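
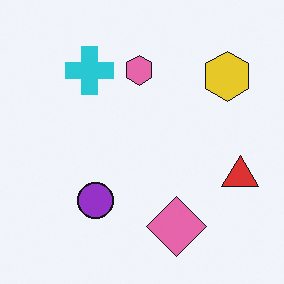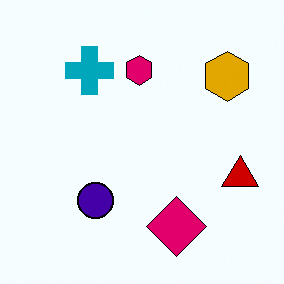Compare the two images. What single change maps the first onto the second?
Boosted in contrast.

Tones are pushed away from mid-grey across the whole image — a global contrast change.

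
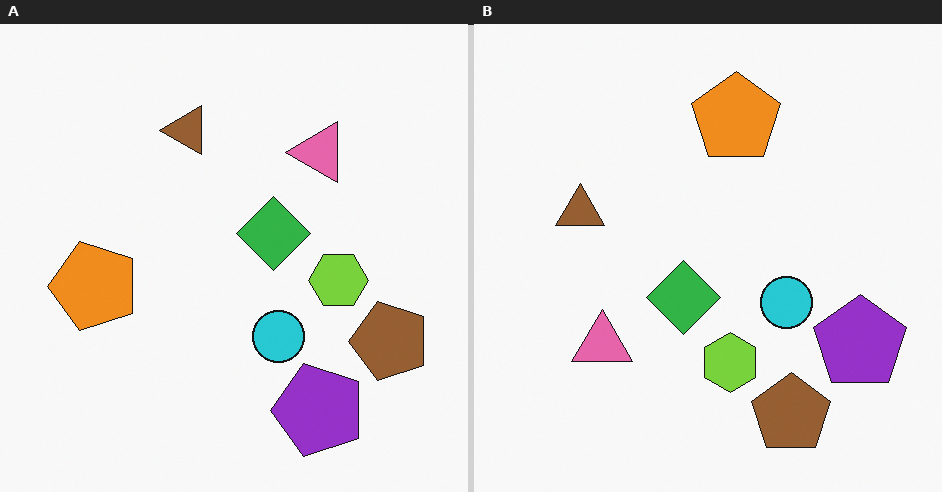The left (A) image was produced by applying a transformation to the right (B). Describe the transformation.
The left (A) image is the right (B) transposed (reflected across the top-left ↔ bottom-right diagonal).

Shapes have swapped their row and column positions — what was in the top-right is now in the bottom-left — a diagonal reflection.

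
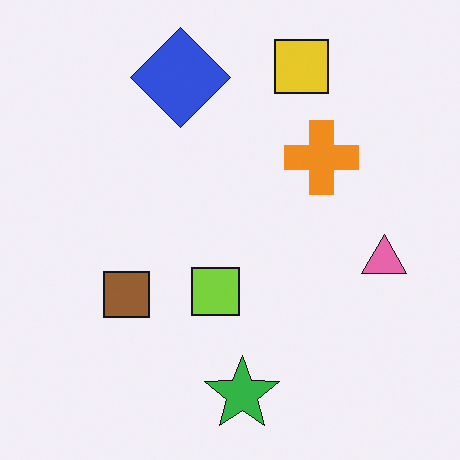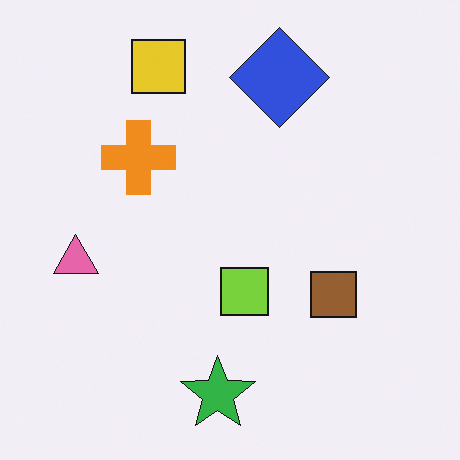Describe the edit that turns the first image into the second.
The image was flipped horizontally (left ↔ right).

The pink triangle is in the right of the first image and the left of the second — shapes on opposite sides of the vertical midline have swapped in a mirror flip.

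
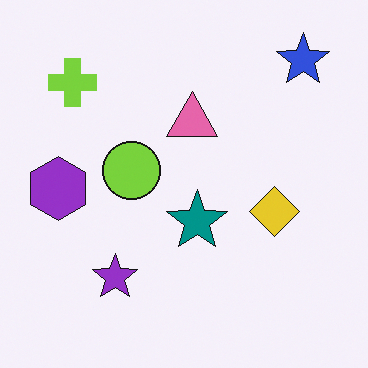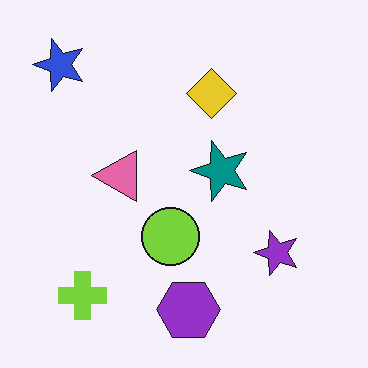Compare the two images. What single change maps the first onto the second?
The second image is the first rotated 90° counter-clockwise.

The blue star sits in the top-right of the first image and the top-left of the second — consistent with a whole-image 90° counter-clockwise rotation.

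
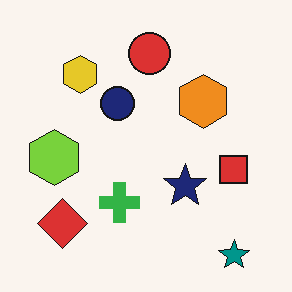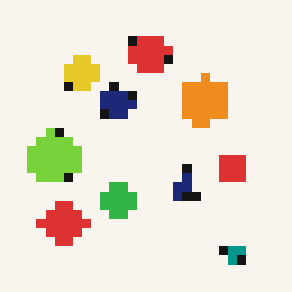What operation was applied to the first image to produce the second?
The image was coarsely pixelated.

Shapes are reduced to large square blocks; fine edges and outlines are lost — a downscale-then-upscale (mosaic) effect.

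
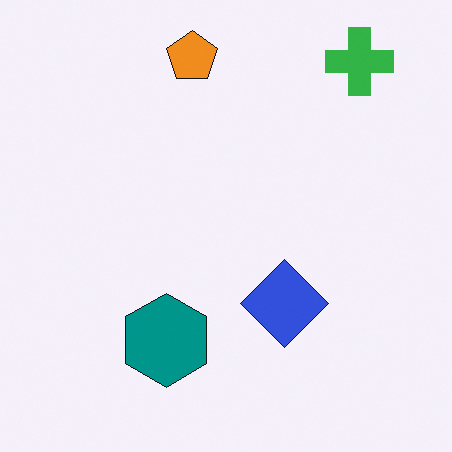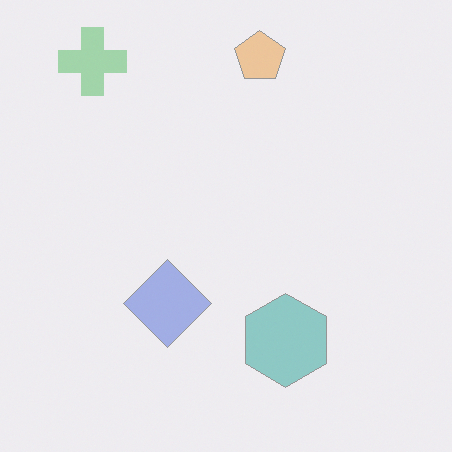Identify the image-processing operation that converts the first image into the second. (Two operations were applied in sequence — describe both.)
The second image is the first flipped horizontally (left ↔ right), then given much lower contrast.

The green cross is in the top-right of the first image and the top-left of the second — shapes on opposite sides of the vertical midline have swapped in a mirror flip. Tones are pushed toward mid-grey across the whole image — a global contrast change.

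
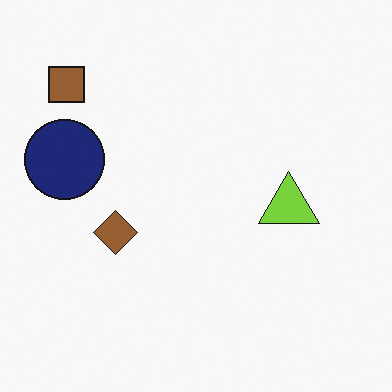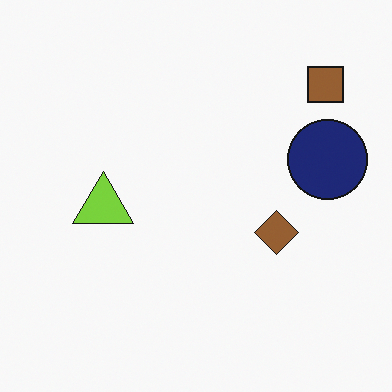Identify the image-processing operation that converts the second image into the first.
Flipped horizontally (left ↔ right).

The navy circle is in the right of the second image and the left of the first — shapes on opposite sides of the vertical midline have swapped in a mirror flip.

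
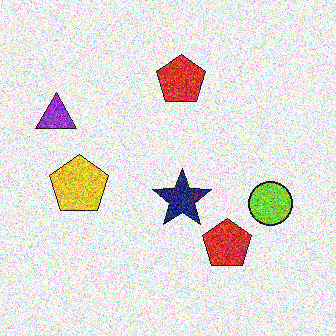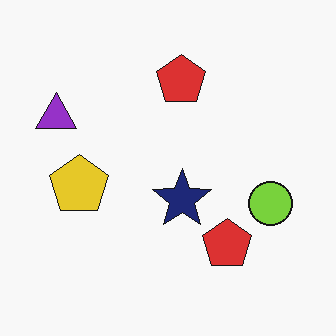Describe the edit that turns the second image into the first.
The first image is the second degraded with a thick layer of grain.

Random speckle covers the whole image, including the flat background.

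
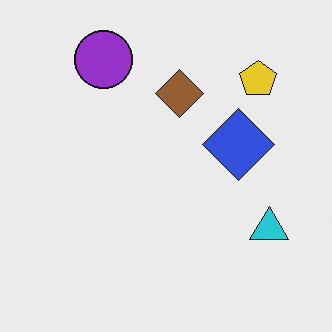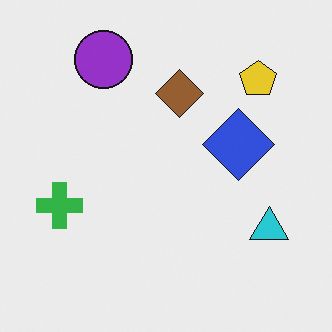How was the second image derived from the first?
The image was overlaid with an additional green cross.

A green cross appears in the second image that is absent from the first.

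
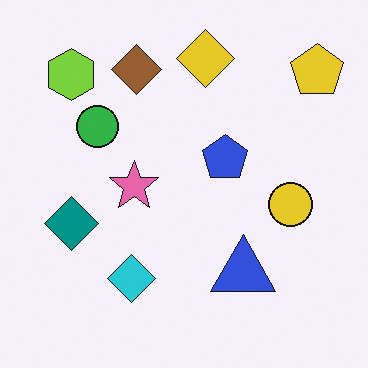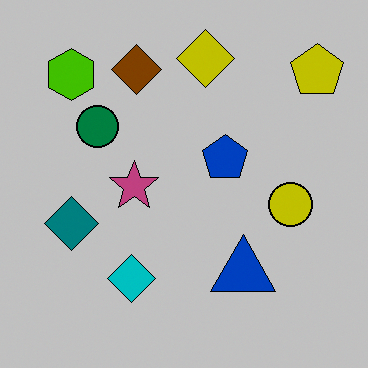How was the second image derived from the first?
The second image is the first heavily posterized to just a handful of flat colors.

Each flat color has snapped to a coarser quantized level — most visibly, the near-white background has dropped to a flat grey.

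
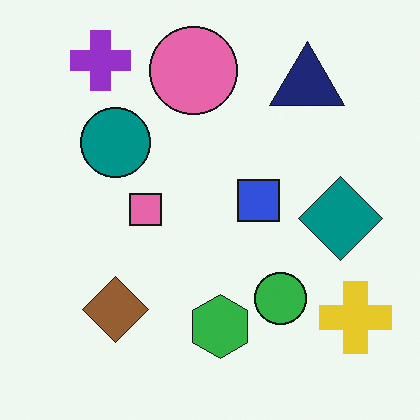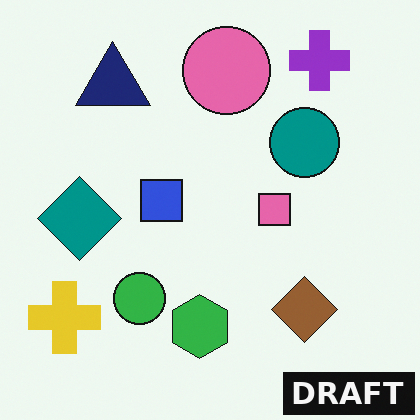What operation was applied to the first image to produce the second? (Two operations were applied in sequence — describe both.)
The transformation is: flipped horizontally (left ↔ right), then watermarked with the text "DRAFT" in the lower-right corner.

The yellow cross is in the bottom-right of the first image and the bottom-left of the second — shapes on opposite sides of the vertical midline have swapped in a mirror flip. A dark label reading "DRAFT" appears in the lower-right corner.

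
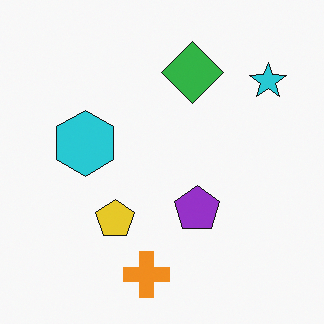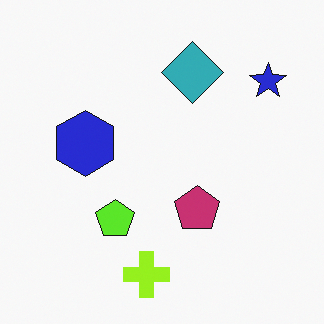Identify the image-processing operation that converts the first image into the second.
The transformation is: hue-shifted by a small amount.

Every shape's color has rotated by the same amount around the hue wheel — a uniform hue shift.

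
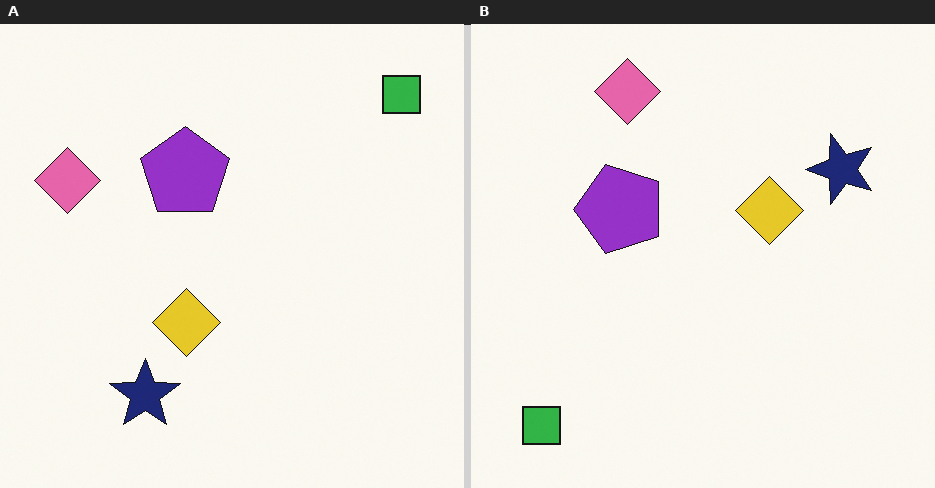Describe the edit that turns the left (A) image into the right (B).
It was transposed (reflected across the top-left ↔ bottom-right diagonal).

Shapes have swapped their row and column positions — what was in the top-right is now in the bottom-left — a diagonal reflection.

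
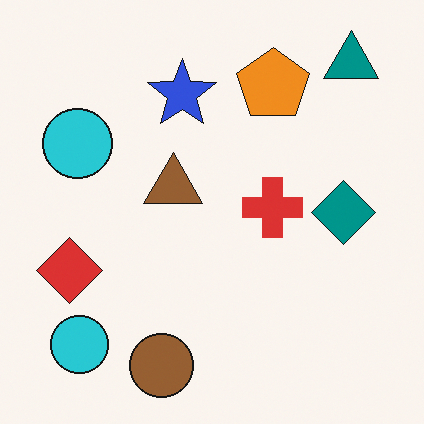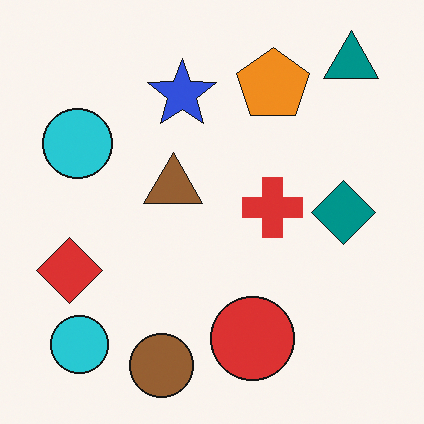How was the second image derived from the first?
The image was overlaid with an additional red circle.

A red circle appears in the second image that is absent from the first.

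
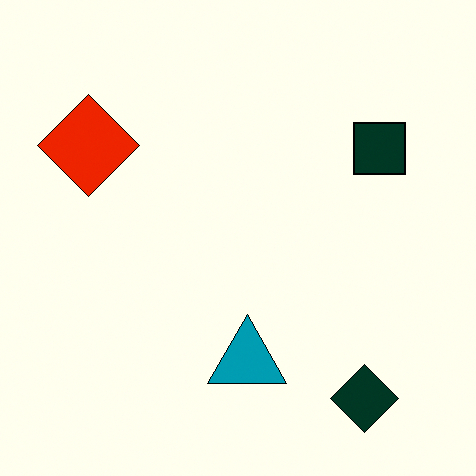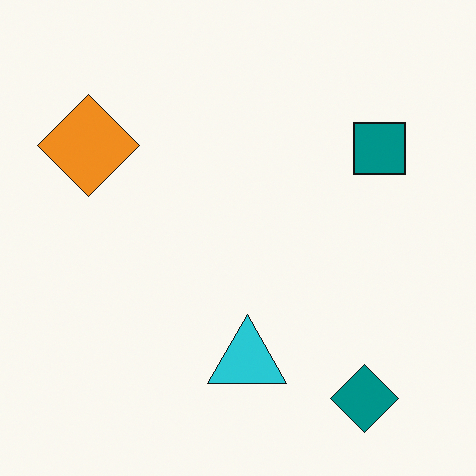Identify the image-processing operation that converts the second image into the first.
It was given much higher contrast.

Tones are pushed away from mid-grey across the whole image — a global contrast change.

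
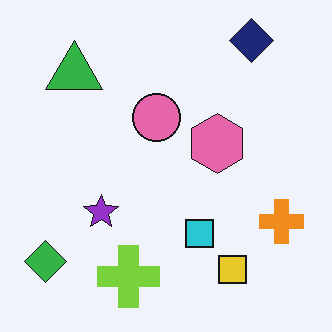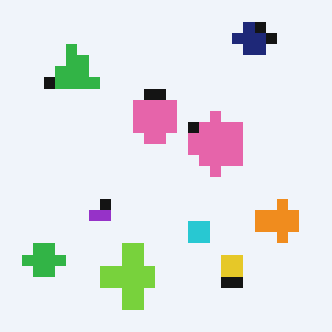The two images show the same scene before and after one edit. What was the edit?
Coarsely pixelated.

Shapes are reduced to large square blocks; fine edges and outlines are lost — a downscale-then-upscale (mosaic) effect.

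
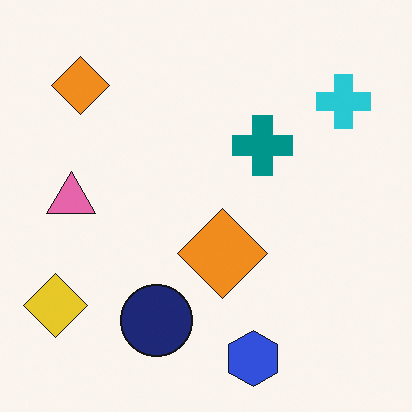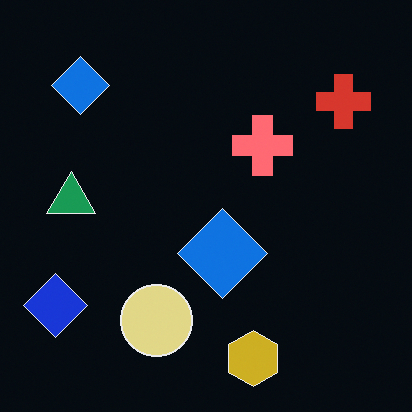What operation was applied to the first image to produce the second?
The second image is the first color-inverted (negative).

The light background has become dark and every shape's color is its complement — a photographic negative.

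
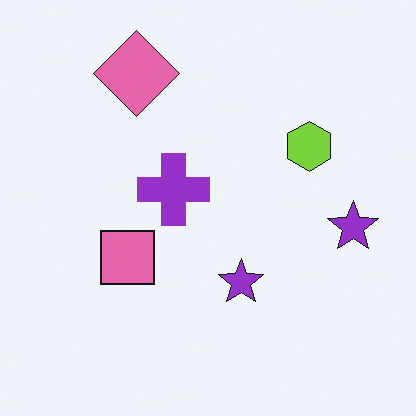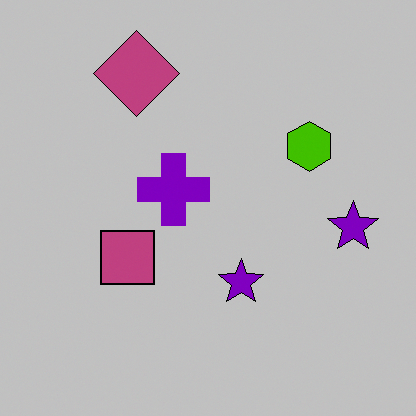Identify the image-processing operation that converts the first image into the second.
Heavily posterized to just a handful of flat colors.

Each flat color has snapped to a coarser quantized level — most visibly, the near-white background has dropped to a flat grey.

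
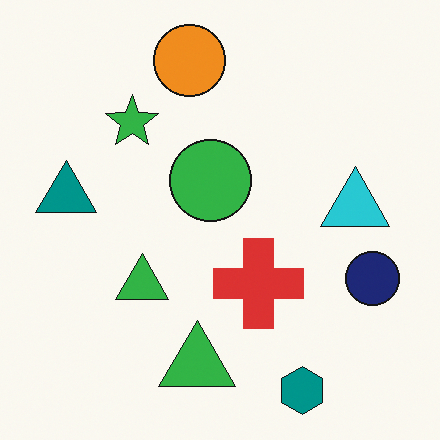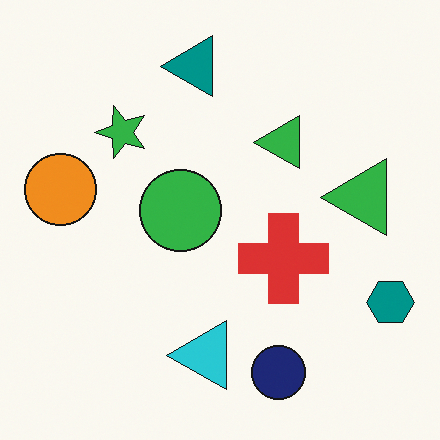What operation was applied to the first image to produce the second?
The second image is the first transposed (reflected across the top-left ↔ bottom-right diagonal).

Shapes have swapped their row and column positions — what was in the top-right is now in the bottom-left — a diagonal reflection.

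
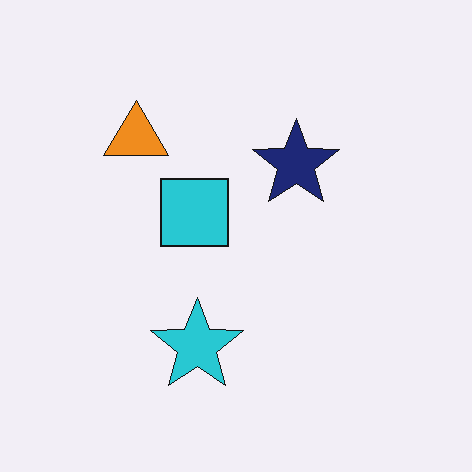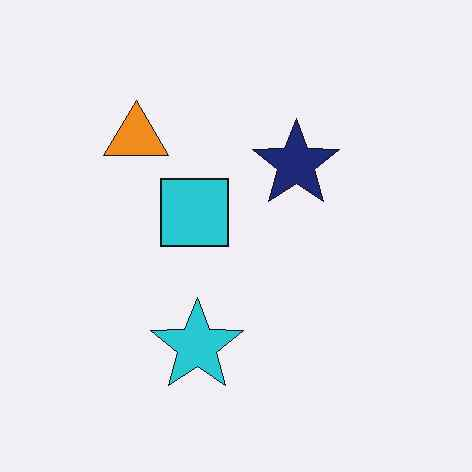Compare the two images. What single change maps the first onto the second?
The image was given moderate JPEG compression.

Blocky 8×8 compression artifacts appear around shape edges and the flat background shows ringing — characteristic JPEG degradation.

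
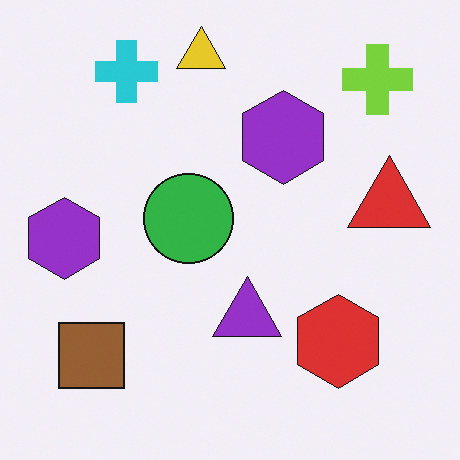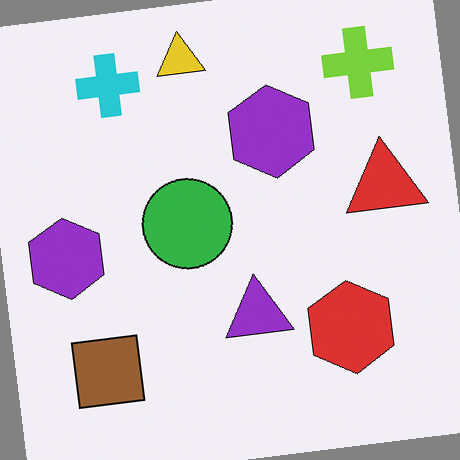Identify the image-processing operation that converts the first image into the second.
This is the original image rotated counter-clockwise by a slight angle.

Every shape is tilted by the same angle and the image corners show triangular fill wedges — a whole-image rotation by a non-right angle.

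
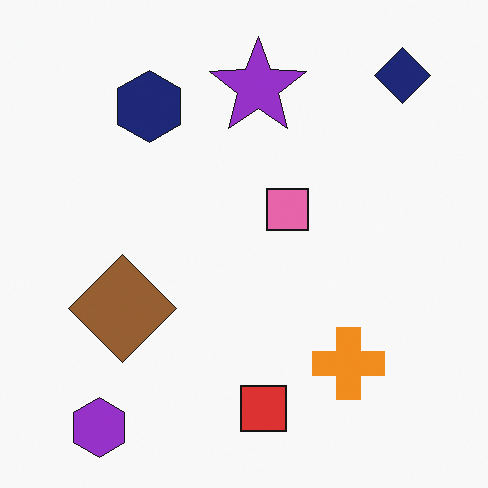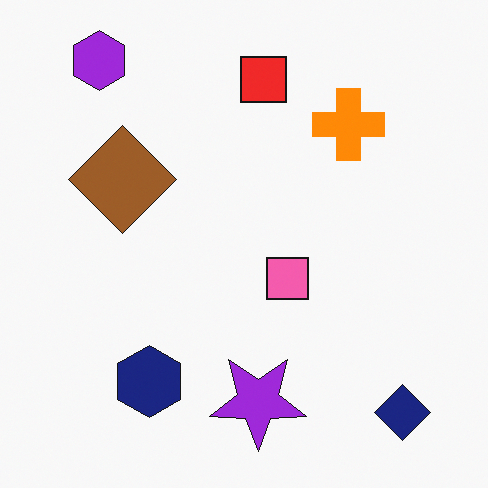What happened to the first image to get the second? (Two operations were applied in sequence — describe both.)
This is the original image flipped vertically (top ↔ bottom), then slightly oversaturated.

The purple hexagon is in the bottom-left of the first image and the top-left of the second — shapes on opposite sides of the horizontal midline have swapped in a mirror flip. All colors are more vivid — a global saturation change.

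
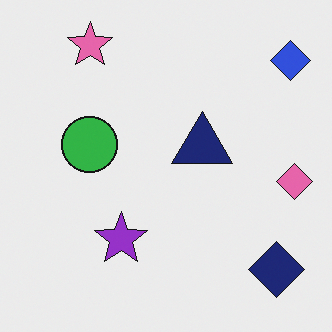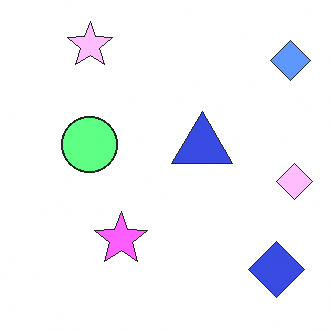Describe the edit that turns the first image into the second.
It was brightened a lot.

Every pixel — background and shapes alike — is uniformly brightened.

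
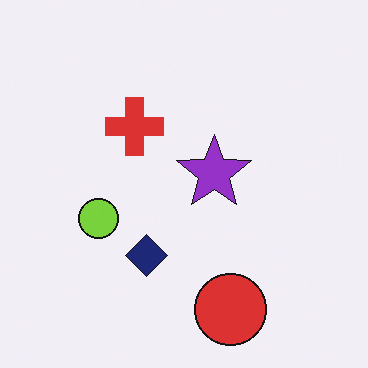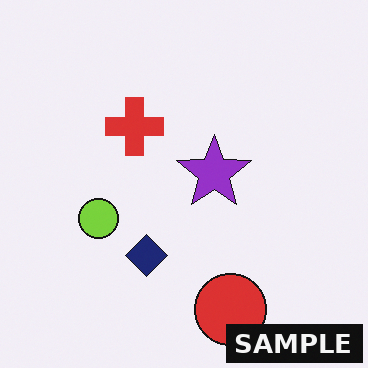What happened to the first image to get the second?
The transformation is: watermarked with the text "SAMPLE" in the lower-right corner.

A dark label reading "SAMPLE" appears in the lower-right corner.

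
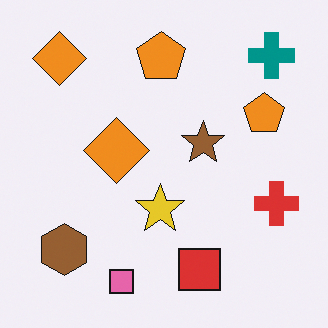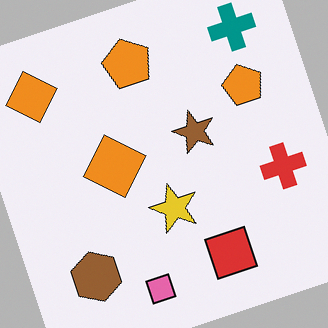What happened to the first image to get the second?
The image was rotated counter-clockwise by a moderate amount.

Every shape is tilted by the same angle and the image corners show triangular fill wedges — a whole-image rotation by a non-right angle.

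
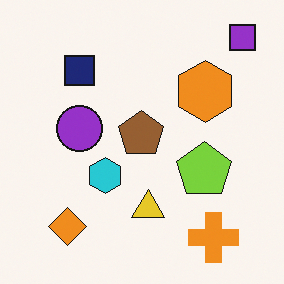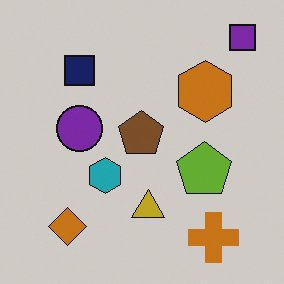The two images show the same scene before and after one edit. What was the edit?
The transformation is: darkened a little.

Every pixel — background and shapes alike — is uniformly darkened.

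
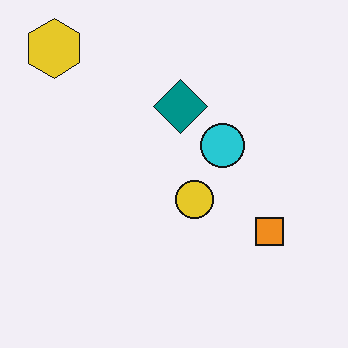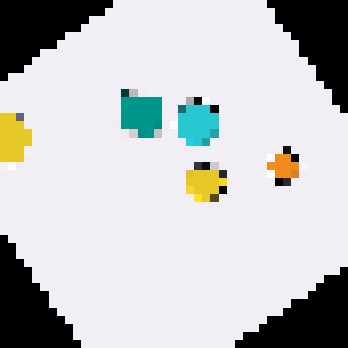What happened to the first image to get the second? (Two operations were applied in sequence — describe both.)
It was rotated counter-clockwise by a large amount — several tens of degrees, then pixelated into visible square blocks.

Every shape is tilted by the same angle and the image corners show triangular fill wedges — a whole-image rotation by a non-right angle. Shapes are reduced to large square blocks; fine edges and outlines are lost — a downscale-then-upscale (mosaic) effect.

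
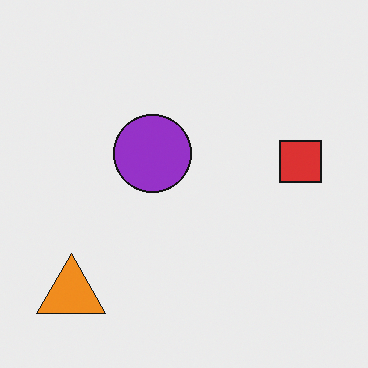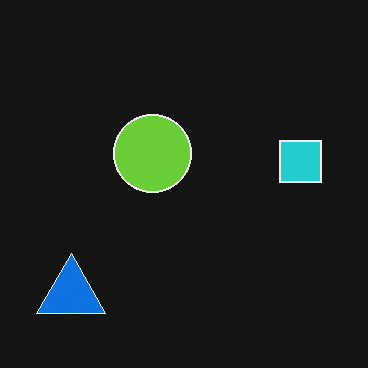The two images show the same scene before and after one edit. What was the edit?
The transformation is: color-inverted (negative).

The light background has become dark and every shape's color is its complement — a photographic negative.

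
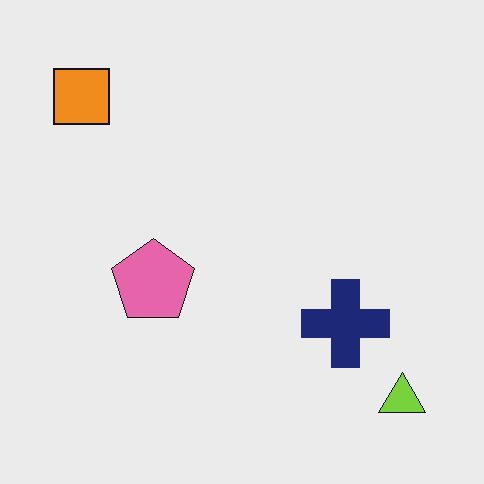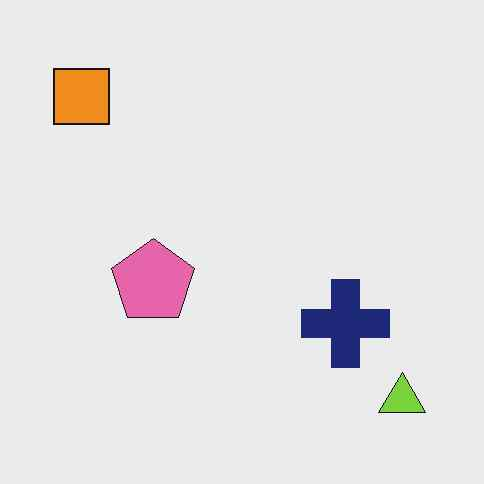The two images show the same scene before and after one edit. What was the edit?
It was JPEG-compressed with visible artifacts.

Blocky 8×8 compression artifacts appear around shape edges and the flat background shows ringing — characteristic JPEG degradation.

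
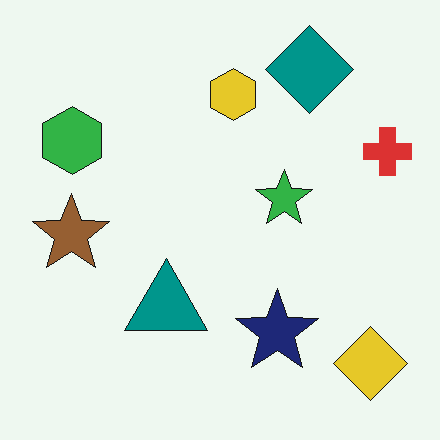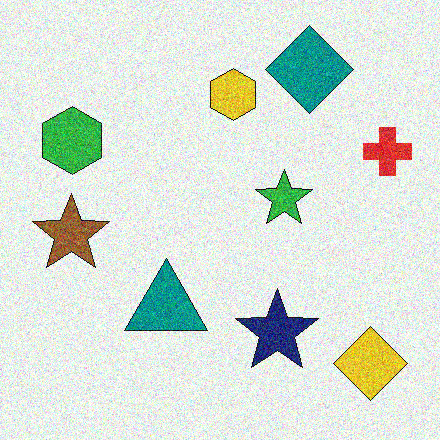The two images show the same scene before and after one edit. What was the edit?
The image was degraded with a thick layer of grain.

Random speckle covers the whole image, including the flat background.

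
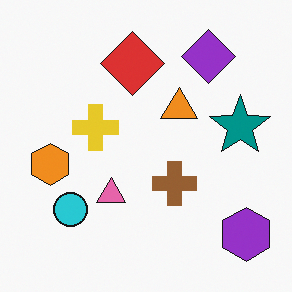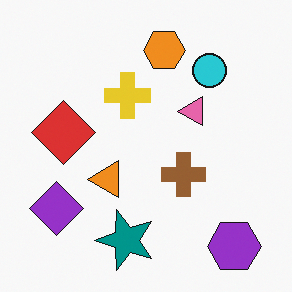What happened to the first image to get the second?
The transformation is: transposed (reflected across the top-left ↔ bottom-right diagonal).

Shapes have swapped their row and column positions — what was in the top-right is now in the bottom-left — a diagonal reflection.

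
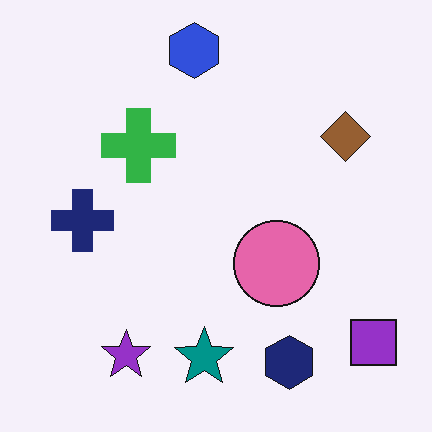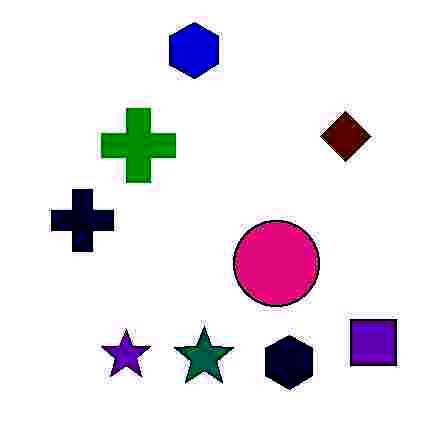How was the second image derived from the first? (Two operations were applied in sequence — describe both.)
It was degraded with heavy JPEG compression, then given much higher contrast.

Blocky 8×8 compression artifacts appear around shape edges and the flat background shows ringing — characteristic JPEG degradation. Tones are pushed away from mid-grey across the whole image — a global contrast change.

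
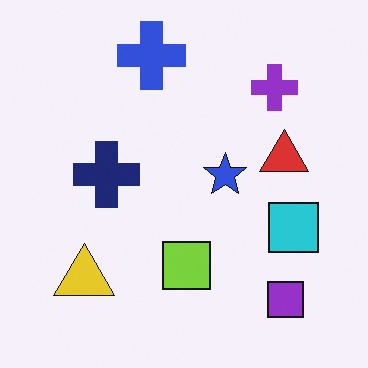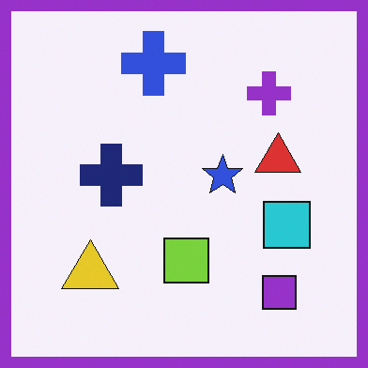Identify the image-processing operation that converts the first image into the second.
Framed with a purple border.

A solid purple frame runs around the edge of the second image, with the content slightly shrunk inside it.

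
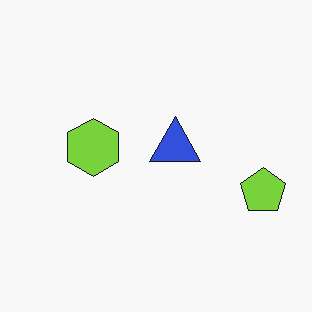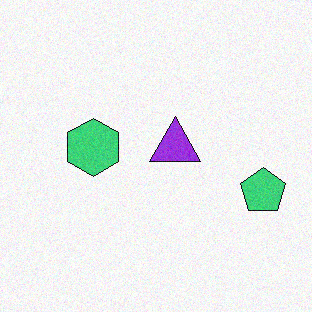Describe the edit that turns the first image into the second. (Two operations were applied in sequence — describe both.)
The image was hue-shifted slightly, then degraded with subtle gaussian noise.

Every shape's color has rotated by the same amount around the hue wheel — a uniform hue shift. Random speckle covers the whole image, including the flat background.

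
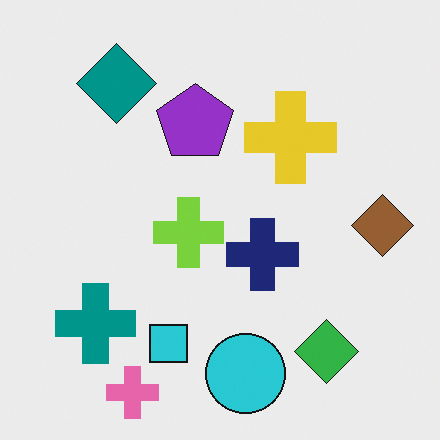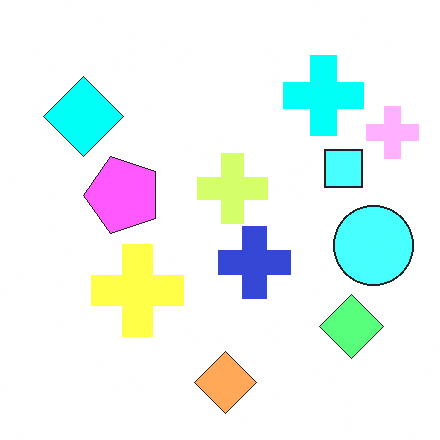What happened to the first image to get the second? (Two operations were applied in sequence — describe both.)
This is the original image transposed (reflected across the top-left ↔ bottom-right diagonal), then noticeably brightened.

Shapes have swapped their row and column positions — what was in the top-right is now in the bottom-left — a diagonal reflection. Every pixel — background and shapes alike — is uniformly brightened.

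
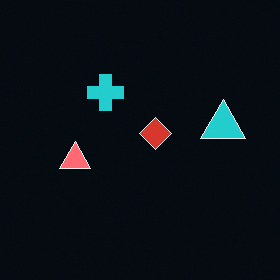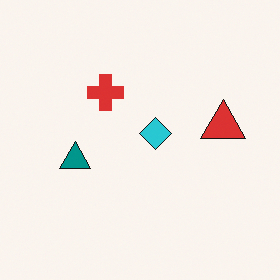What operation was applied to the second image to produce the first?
The image was color-inverted (negative).

The light background has become dark and every shape's color is its complement — a photographic negative.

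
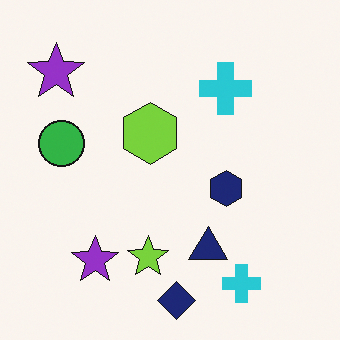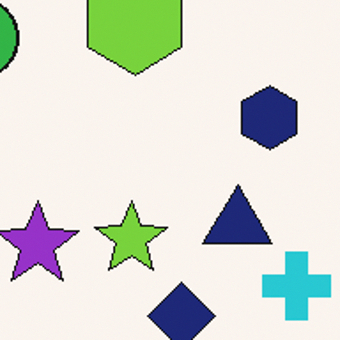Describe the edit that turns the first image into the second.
The second image is the first cropped to a noticeably smaller region and rescaled.

The visible shapes are larger and the field of view is narrower; shapes near the original edges may be partly or wholly outside the frame — a crop-and-rescale.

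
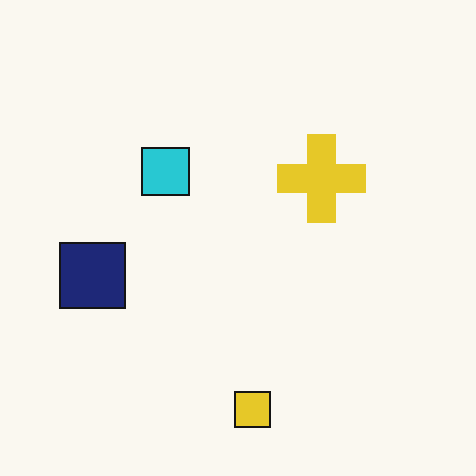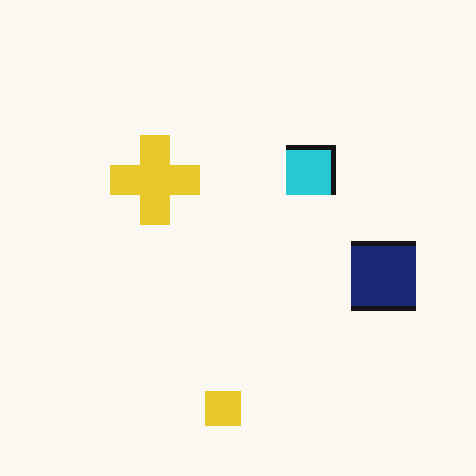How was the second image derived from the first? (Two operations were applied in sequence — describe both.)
Mildly pixelated, then flipped horizontally (left ↔ right).

Shapes are reduced to large square blocks; fine edges and outlines are lost — a downscale-then-upscale (mosaic) effect. The navy square is in the left of the first image and the right of the second — shapes on opposite sides of the vertical midline have swapped in a mirror flip.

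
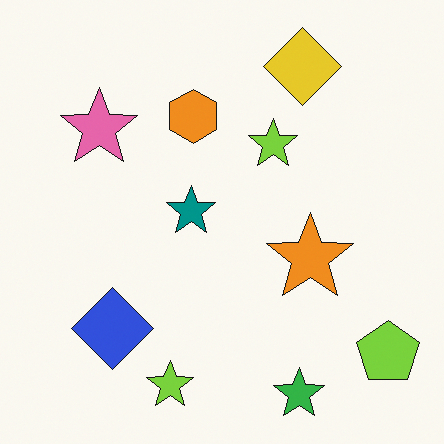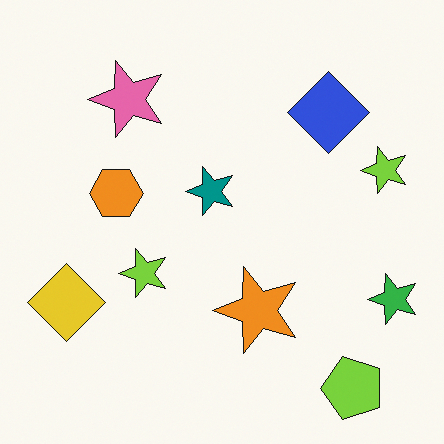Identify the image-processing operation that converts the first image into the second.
It was transposed (reflected across the top-left ↔ bottom-right diagonal).

Shapes have swapped their row and column positions — what was in the top-right is now in the bottom-left — a diagonal reflection.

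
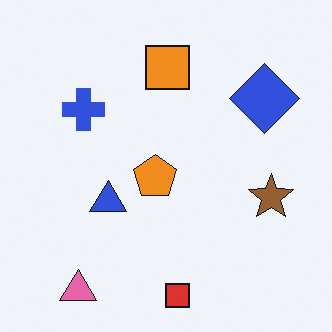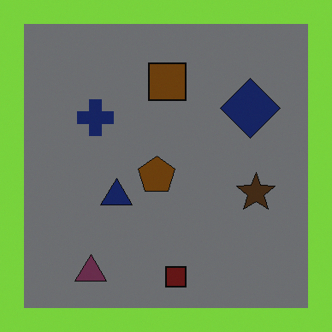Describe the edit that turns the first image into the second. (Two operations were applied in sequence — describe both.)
The transformation is: substantially darkened, then framed with a lime border.

Every pixel — background and shapes alike — is uniformly darkened. A solid lime frame runs around the edge of the second image, with the content slightly shrunk inside it.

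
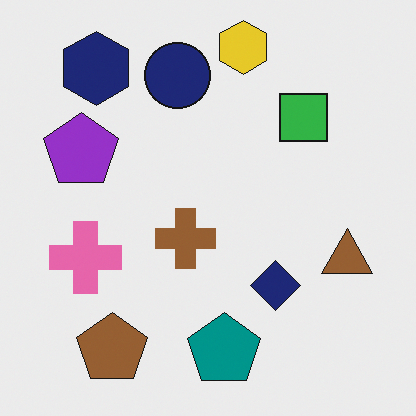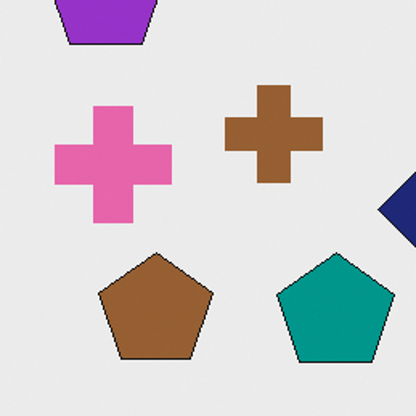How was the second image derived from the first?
This is the original image cropped to a modestly smaller region and rescaled.

The visible shapes are larger and the field of view is narrower; shapes near the original edges may be partly or wholly outside the frame — a crop-and-rescale.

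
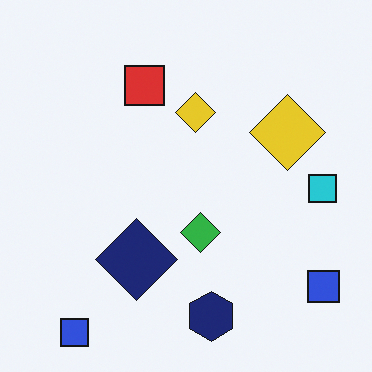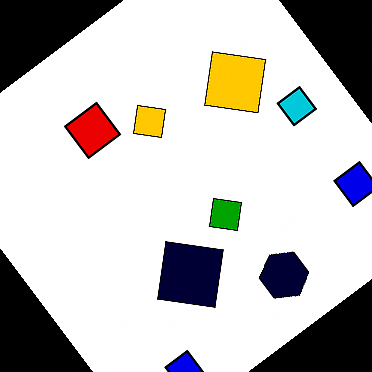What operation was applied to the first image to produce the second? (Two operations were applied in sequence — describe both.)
This is the original image rotated counter-clockwise by a large amount — several tens of degrees, then boosted in contrast.

Every shape is tilted by the same angle and the image corners show triangular fill wedges — a whole-image rotation by a non-right angle. Tones are pushed away from mid-grey across the whole image — a global contrast change.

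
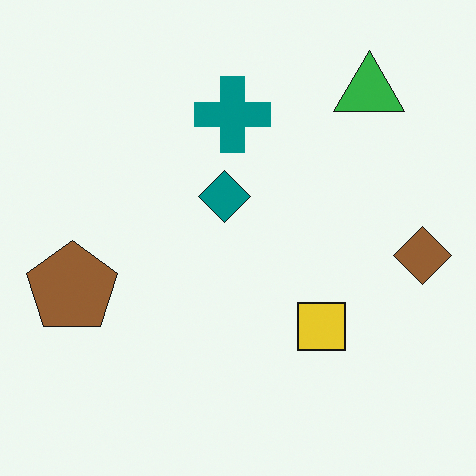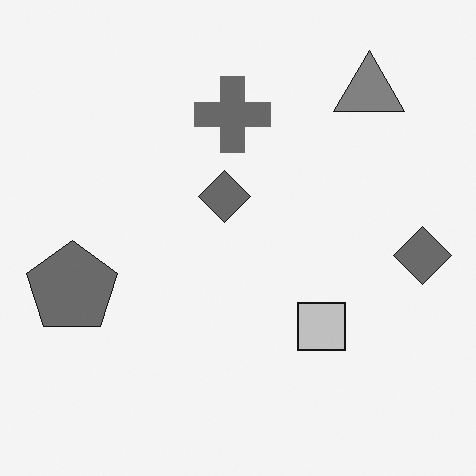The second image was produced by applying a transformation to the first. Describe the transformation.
The image was converted to grayscale.

All color is removed — every shape is now a shade of grey.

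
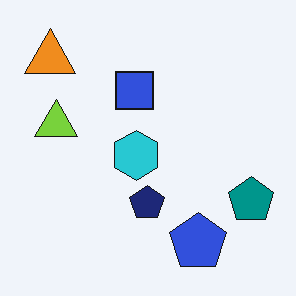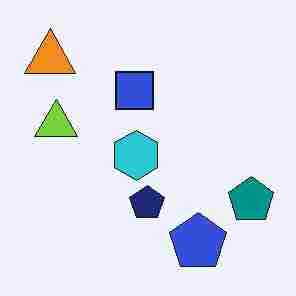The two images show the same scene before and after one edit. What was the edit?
The image was degraded with heavy JPEG compression.

Blocky 8×8 compression artifacts appear around shape edges and the flat background shows ringing — characteristic JPEG degradation.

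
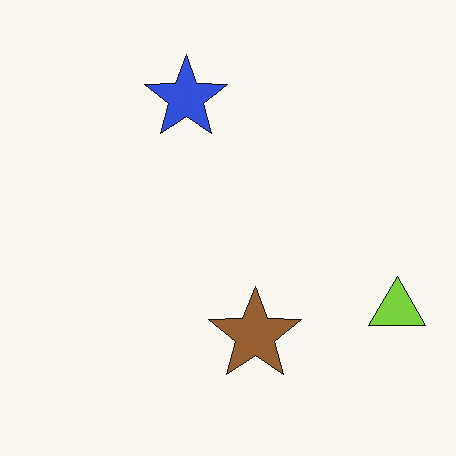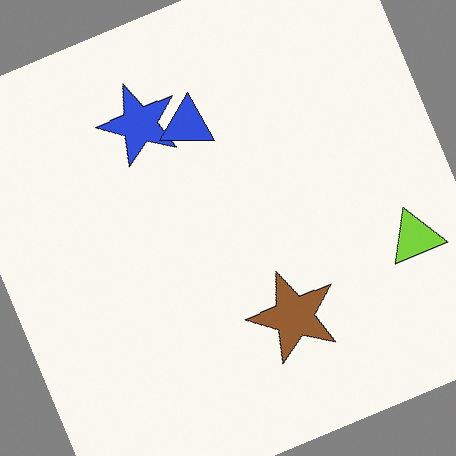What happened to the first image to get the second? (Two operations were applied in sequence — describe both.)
The image was rotated counter-clockwise by a moderate amount, then overlaid with an additional blue triangle.

Every shape is tilted by the same angle and the image corners show triangular fill wedges — a whole-image rotation by a non-right angle. A blue triangle appears in the second image that is absent from the first.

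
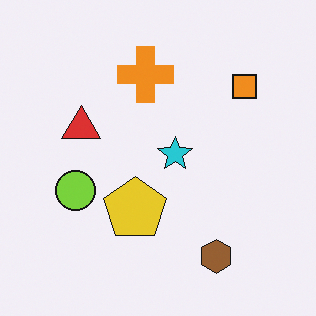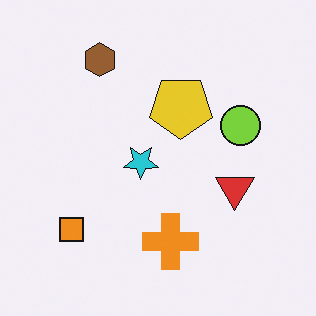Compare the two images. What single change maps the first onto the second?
The second image is the first rotated 180°.

The brown hexagon sits in the bottom-right of the first image and the top-left of the second — consistent with a whole-image 180° rotation.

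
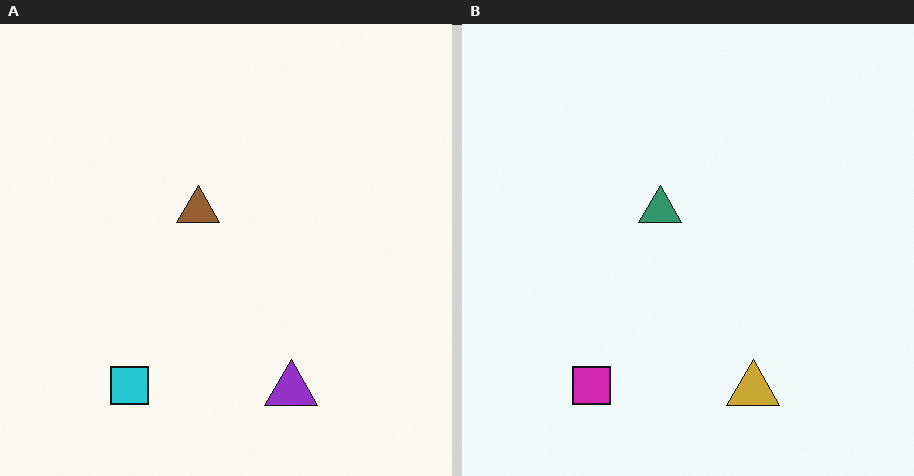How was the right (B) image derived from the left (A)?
The transformation is: hue-shifted by a moderate amount.

Every shape's color has rotated by the same amount around the hue wheel — a uniform hue shift.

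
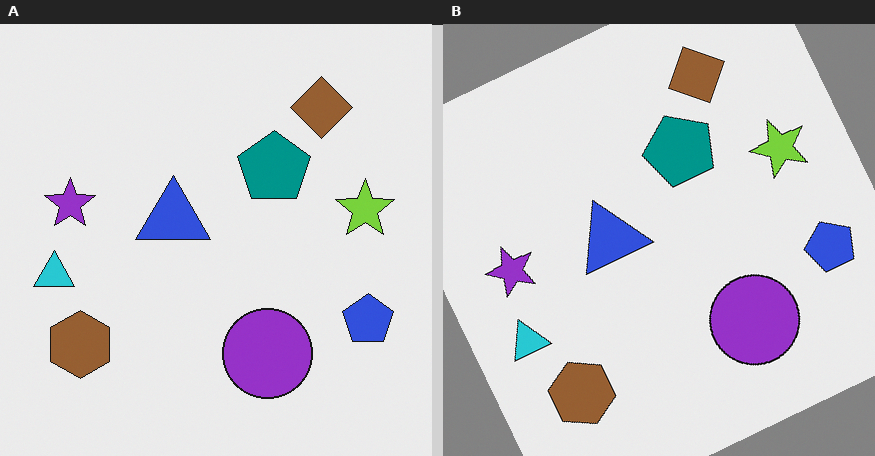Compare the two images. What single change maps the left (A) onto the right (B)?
The transformation is: rotated counter-clockwise by a moderate amount.

Every shape is tilted by the same angle and the image corners show triangular fill wedges — a whole-image rotation by a non-right angle.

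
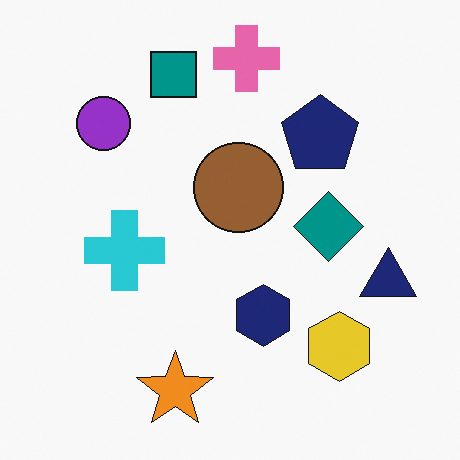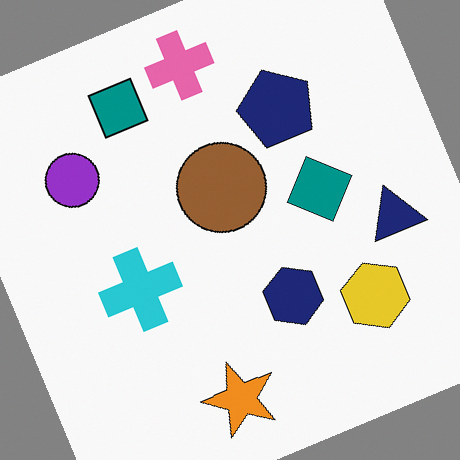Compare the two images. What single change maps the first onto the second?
The image was rotated counter-clockwise by a clearly visible amount.

Every shape is tilted by the same angle and the image corners show triangular fill wedges — a whole-image rotation by a non-right angle.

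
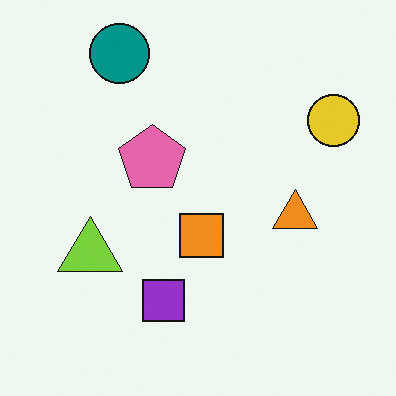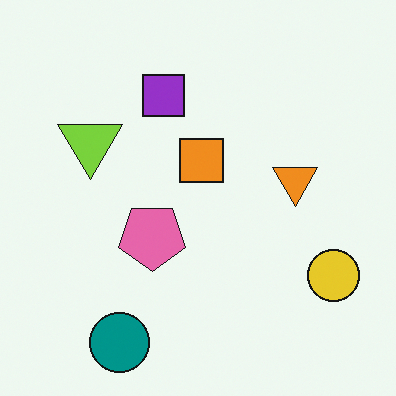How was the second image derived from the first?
This is the original image flipped vertically (top ↔ bottom).

The teal circle is in the top-left of the first image and the bottom-left of the second — shapes on opposite sides of the horizontal midline have swapped in a mirror flip.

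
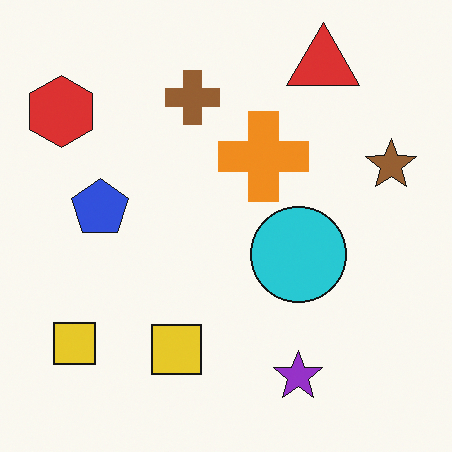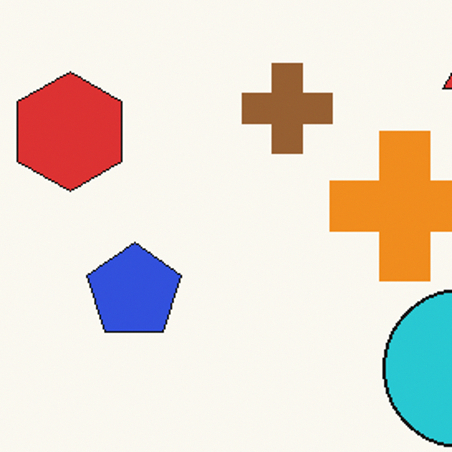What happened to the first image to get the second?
Cropped to a noticeably smaller region and rescaled.

The visible shapes are larger and the field of view is narrower; shapes near the original edges may be partly or wholly outside the frame — a crop-and-rescale.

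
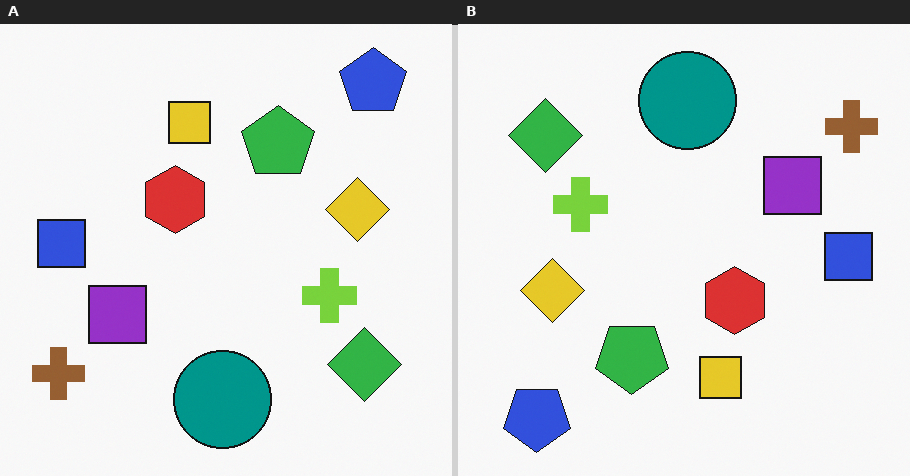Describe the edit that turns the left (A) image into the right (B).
The transformation is: rotated 180°.

The blue pentagon sits in the top-right of the left (A) image and the bottom-left of the right (B) — consistent with a whole-image 180° rotation.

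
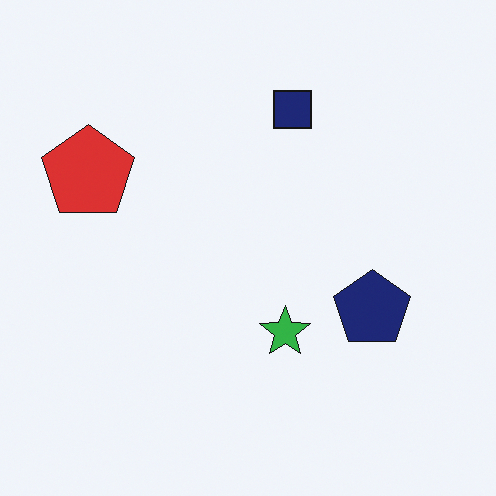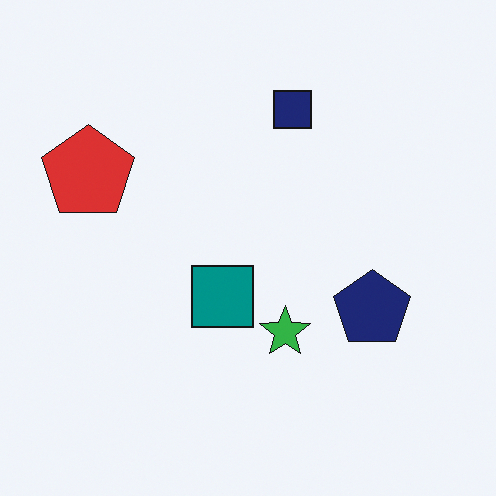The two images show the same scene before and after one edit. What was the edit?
This is the original image overlaid with an additional teal square.

A teal square appears in the second image that is absent from the first.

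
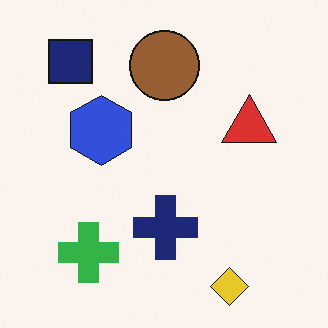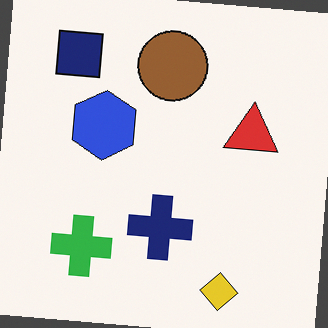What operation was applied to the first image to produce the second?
The second image is the first rotated clockwise by a slight angle.

Every shape is tilted by the same angle and the image corners show triangular fill wedges — a whole-image rotation by a non-right angle.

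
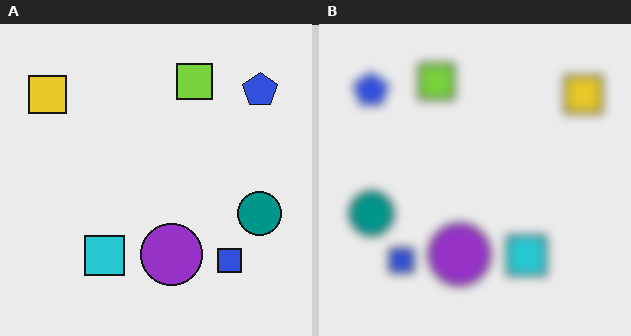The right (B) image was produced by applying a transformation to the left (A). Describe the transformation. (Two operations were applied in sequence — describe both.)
Strongly gaussian-blurred, then flipped horizontally (left ↔ right).

Shape edges and outlines are uniformly softened across the whole image. The yellow square is in the top-left of the left (A) image and the top-right of the right (B) — shapes on opposite sides of the vertical midline have swapped in a mirror flip.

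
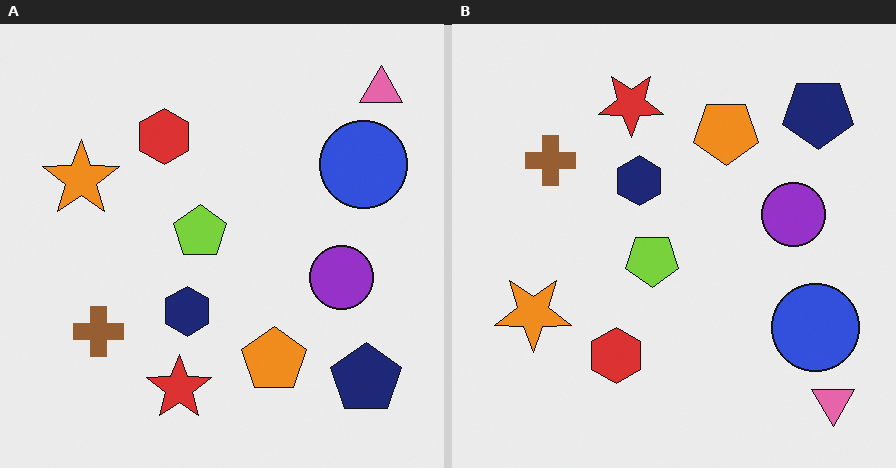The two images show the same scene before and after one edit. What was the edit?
Flipped vertically (top ↔ bottom).

The pink triangle is in the top-right of the left (A) image and the bottom-right of the right (B) — shapes on opposite sides of the horizontal midline have swapped in a mirror flip.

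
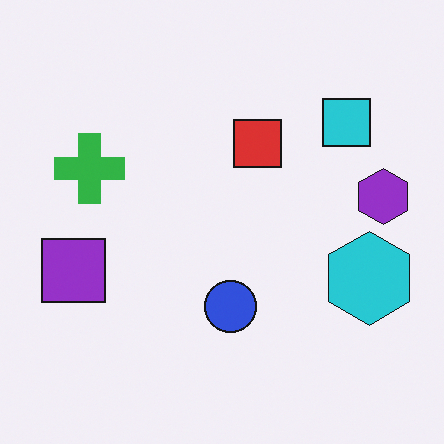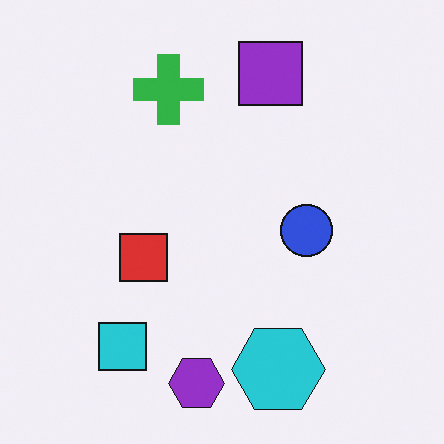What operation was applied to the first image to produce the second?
The second image is the first transposed (reflected across the top-left ↔ bottom-right diagonal).

Shapes have swapped their row and column positions — what was in the top-right is now in the bottom-left — a diagonal reflection.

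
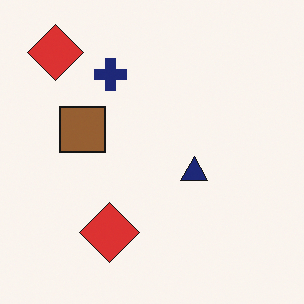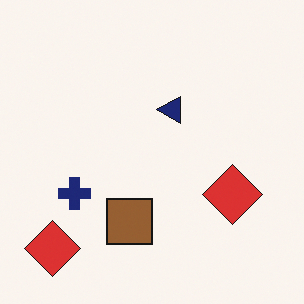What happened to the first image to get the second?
The image was rotated 90° counter-clockwise.

The navy cross sits in the top of the first image and the left of the second — consistent with a whole-image 90° counter-clockwise rotation.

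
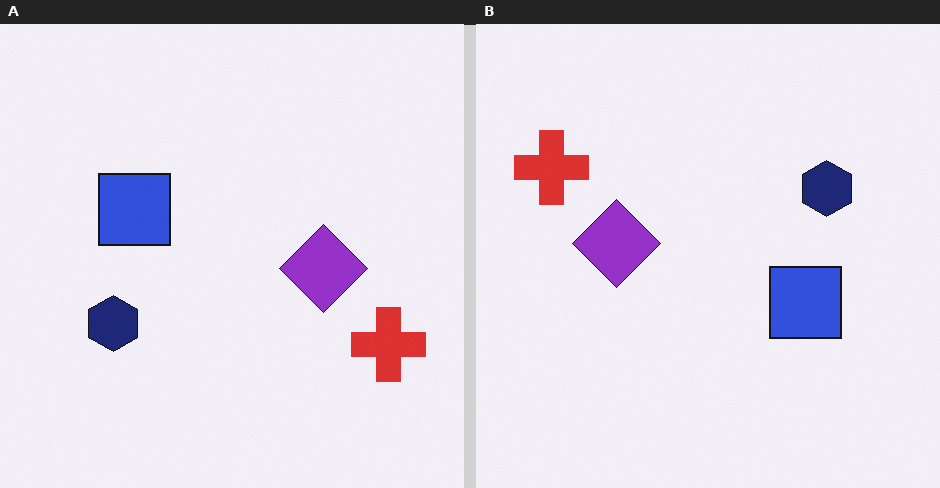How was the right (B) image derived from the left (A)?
The image was rotated 180°.

The red cross sits in the bottom-right of the left (A) image and the top-left of the right (B) — consistent with a whole-image 180° rotation.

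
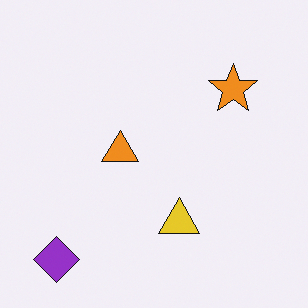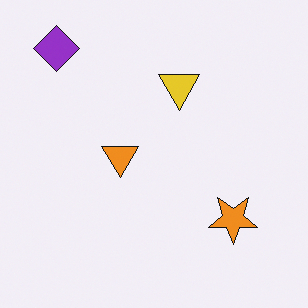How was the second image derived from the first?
This is the original image flipped vertically (top ↔ bottom).

The purple diamond is in the bottom-left of the first image and the top-left of the second — shapes on opposite sides of the horizontal midline have swapped in a mirror flip.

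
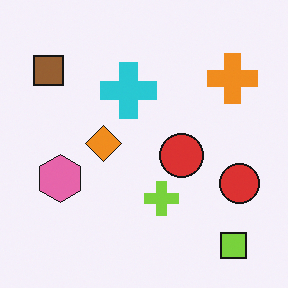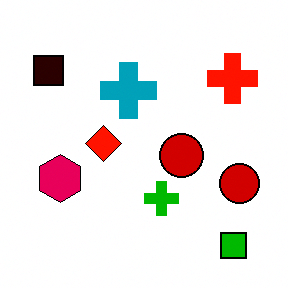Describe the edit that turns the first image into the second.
Given much higher contrast.

Tones are pushed away from mid-grey across the whole image — a global contrast change.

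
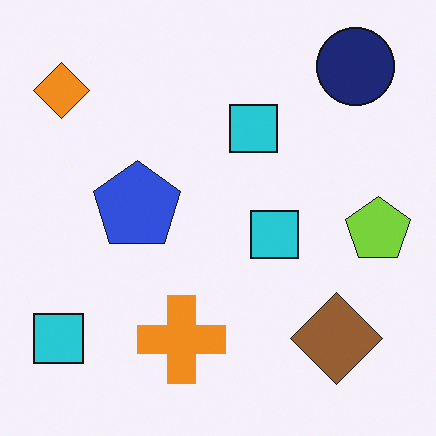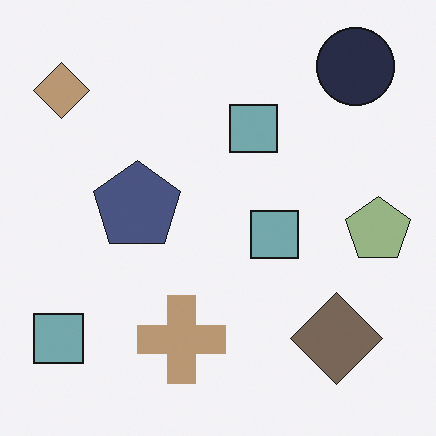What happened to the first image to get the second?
The image was heavily desaturated.

All colors are more muted and greyish — a global saturation change.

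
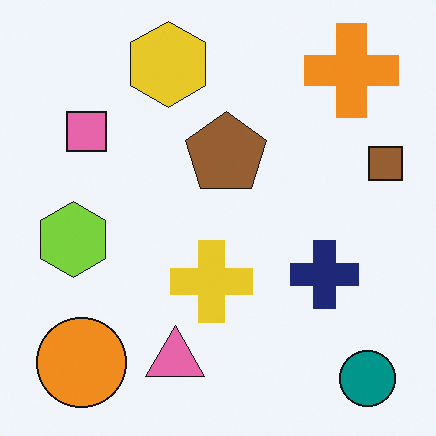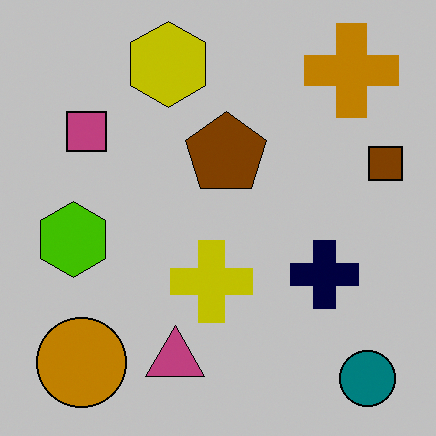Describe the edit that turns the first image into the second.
The transformation is: aggressively posterized.

Each flat color has snapped to a coarser quantized level — most visibly, the near-white background has dropped to a flat grey.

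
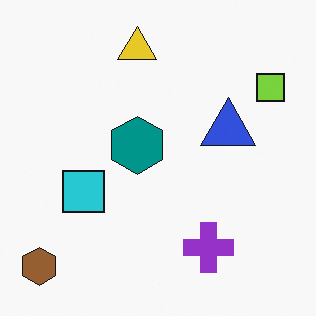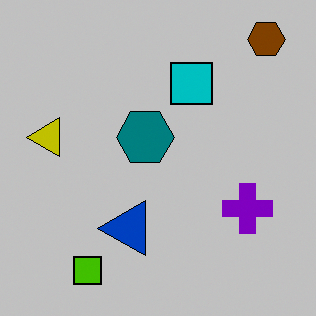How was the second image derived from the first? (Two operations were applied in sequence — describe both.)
The transformation is: transposed (reflected across the top-left ↔ bottom-right diagonal), then aggressively posterized.

Shapes have swapped their row and column positions — what was in the top-right is now in the bottom-left — a diagonal reflection. Each flat color has snapped to a coarser quantized level — most visibly, the near-white background has dropped to a flat grey.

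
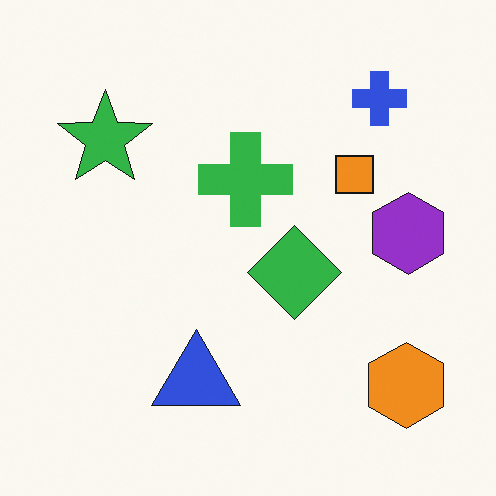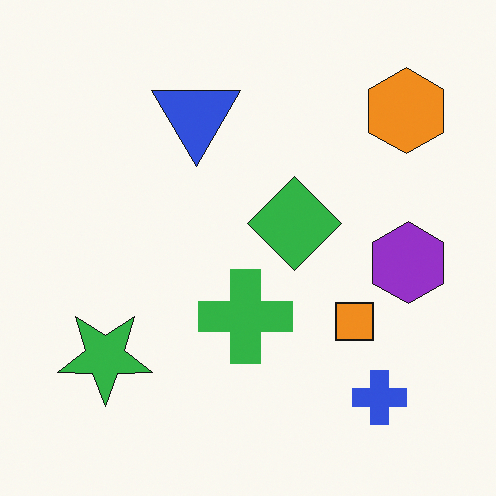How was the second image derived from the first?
This is the original image flipped vertically (top ↔ bottom).

The blue cross is in the top-right of the first image and the bottom-right of the second — shapes on opposite sides of the horizontal midline have swapped in a mirror flip.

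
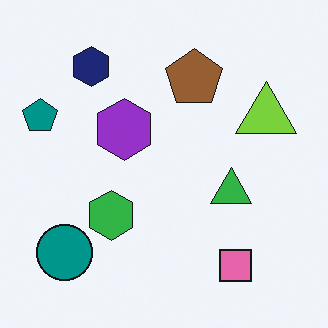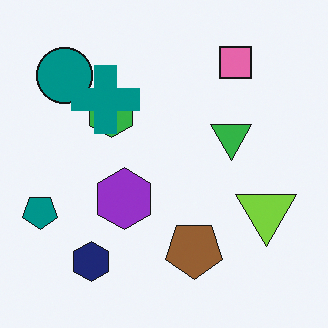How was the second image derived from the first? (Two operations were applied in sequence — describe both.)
This is the original image flipped vertically (top ↔ bottom), then overlaid with an additional teal cross.

The pink square is in the bottom-right of the first image and the top-right of the second — shapes on opposite sides of the horizontal midline have swapped in a mirror flip. A teal cross appears in the second image that is absent from the first.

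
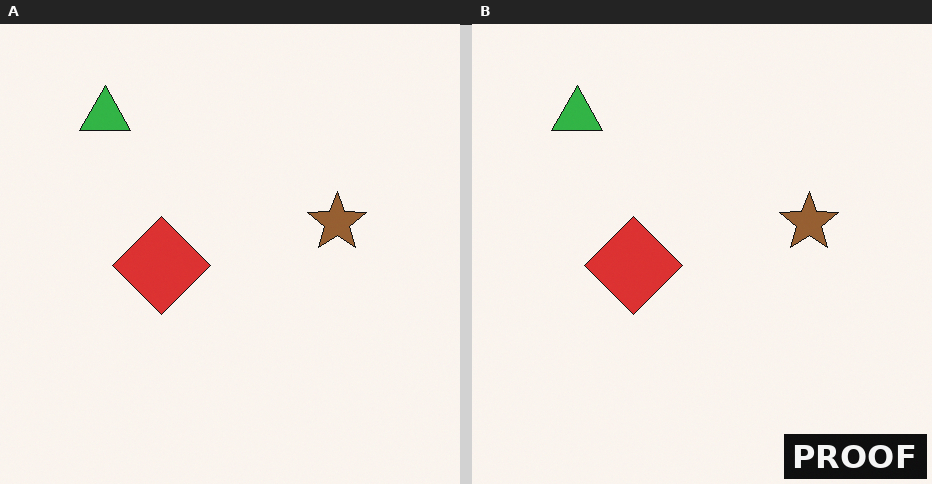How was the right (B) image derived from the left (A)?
It was watermarked with the text "PROOF" in the lower-right corner.

A dark label reading "PROOF" appears in the lower-right corner.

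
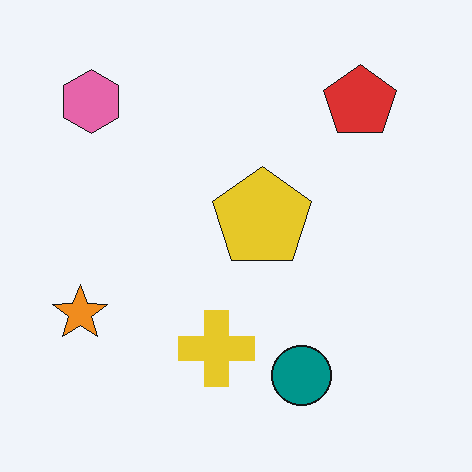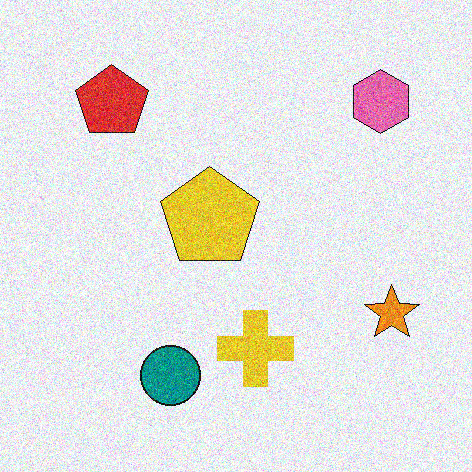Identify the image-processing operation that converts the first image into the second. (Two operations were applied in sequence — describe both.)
This is the original image flipped horizontally (left ↔ right), then degraded with a thick layer of grain.

The orange star is in the left of the first image and the right of the second — shapes on opposite sides of the vertical midline have swapped in a mirror flip. Random speckle covers the whole image, including the flat background.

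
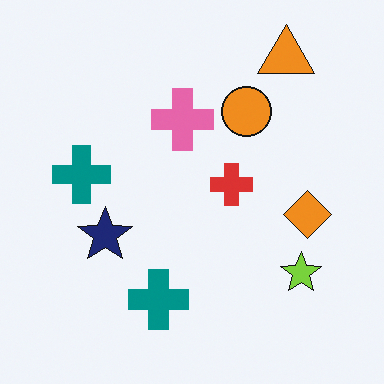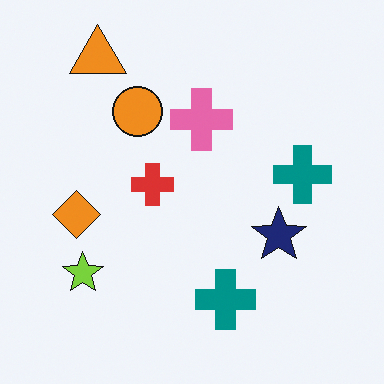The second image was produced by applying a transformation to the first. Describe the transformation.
Flipped horizontally (left ↔ right).

The orange diamond is in the right of the first image and the left of the second — shapes on opposite sides of the vertical midline have swapped in a mirror flip.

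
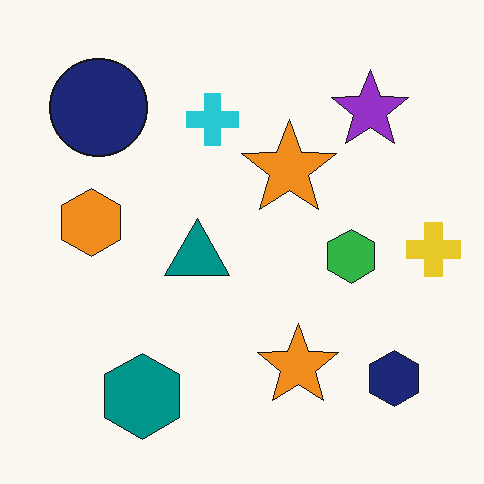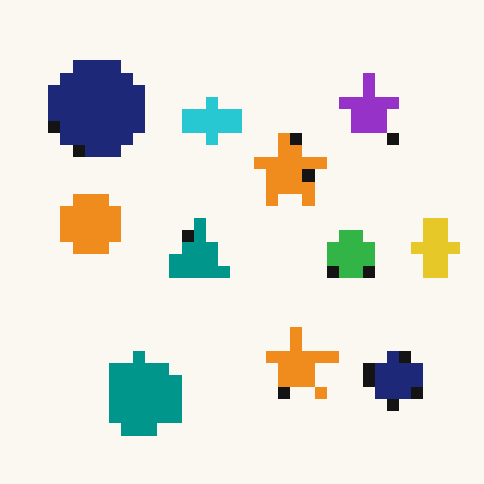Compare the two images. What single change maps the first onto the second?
It was heavily pixelated into large blocks.

Shapes are reduced to large square blocks; fine edges and outlines are lost — a downscale-then-upscale (mosaic) effect.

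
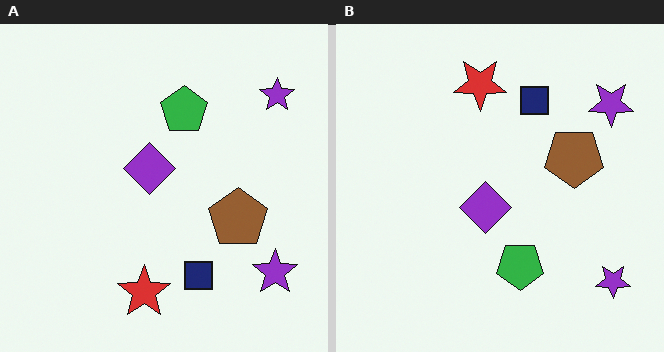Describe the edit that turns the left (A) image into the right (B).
The right (B) image is the left (A) flipped vertically (top ↔ bottom).

The red star is in the bottom of the left (A) image and the top of the right (B) — shapes on opposite sides of the horizontal midline have swapped in a mirror flip.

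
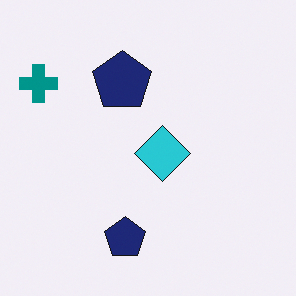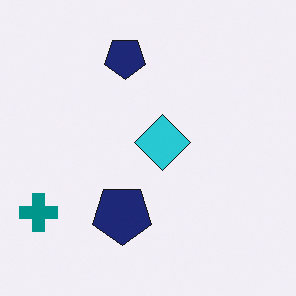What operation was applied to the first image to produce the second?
The second image is the first flipped vertically (top ↔ bottom).

The teal cross is in the top-left of the first image and the bottom-left of the second — shapes on opposite sides of the horizontal midline have swapped in a mirror flip.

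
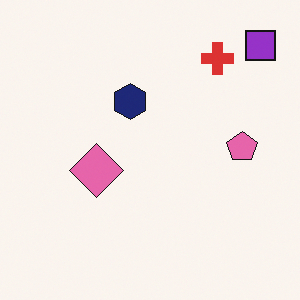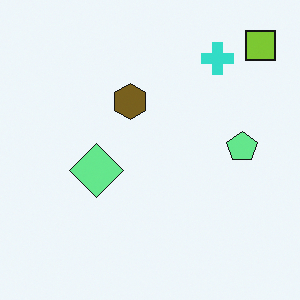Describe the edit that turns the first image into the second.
This is the original image hue-shifted through roughly half the color wheel.

Every shape's color has rotated by the same amount around the hue wheel — a uniform hue shift.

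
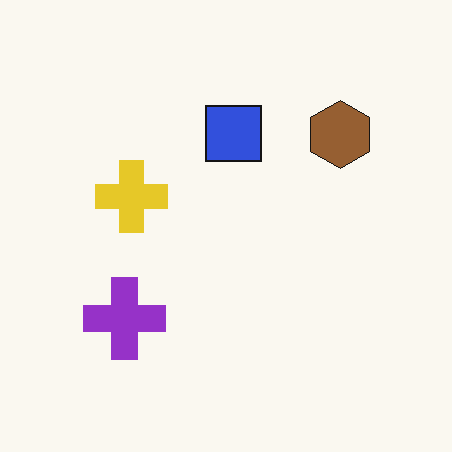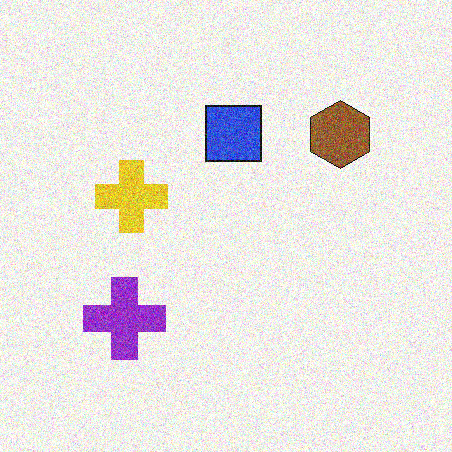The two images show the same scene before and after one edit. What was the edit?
This is the original image degraded with strong gaussian noise.

Random speckle covers the whole image, including the flat background.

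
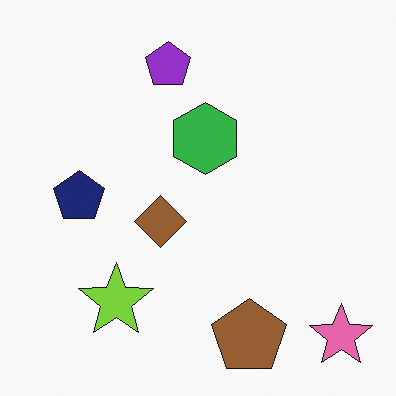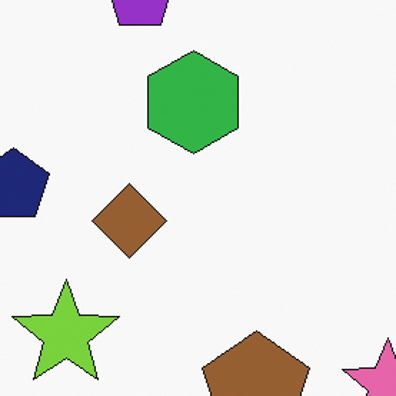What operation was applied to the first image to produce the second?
The transformation is: cropped slightly and scaled back up.

The visible shapes are larger and the field of view is narrower; shapes near the original edges may be partly or wholly outside the frame — a crop-and-rescale.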